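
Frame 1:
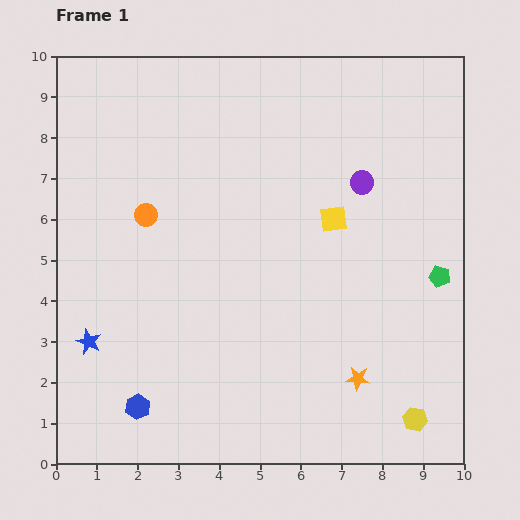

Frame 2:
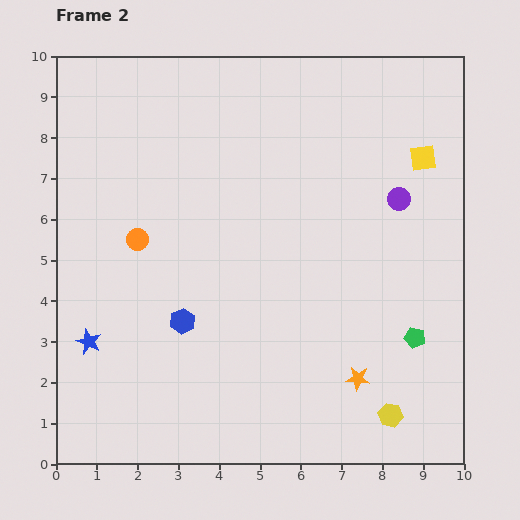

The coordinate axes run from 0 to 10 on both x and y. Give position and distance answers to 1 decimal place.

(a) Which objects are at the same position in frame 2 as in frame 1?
the blue star, the orange star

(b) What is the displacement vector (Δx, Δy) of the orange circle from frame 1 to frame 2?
(-0.2, -0.6)

The orange circle was at (2.2, 6.1) in frame 1 and (2.0, 5.5) in frame 2.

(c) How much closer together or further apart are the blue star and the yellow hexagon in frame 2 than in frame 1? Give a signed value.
-0.6

Distance in frame 1: 8.2. Distance in frame 2: 7.6.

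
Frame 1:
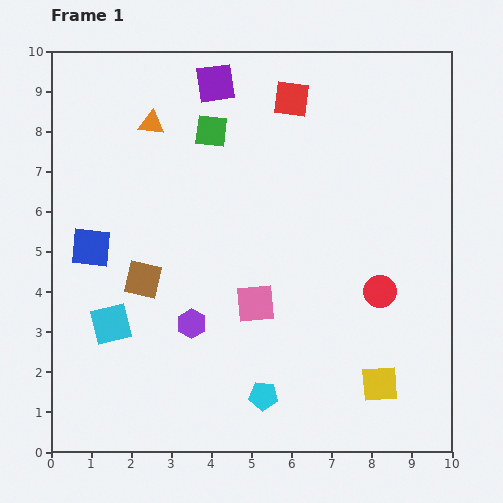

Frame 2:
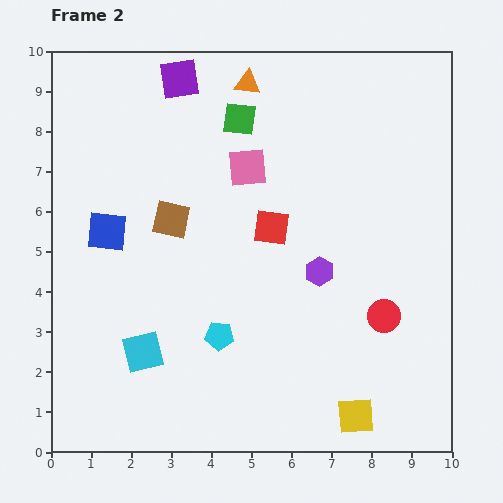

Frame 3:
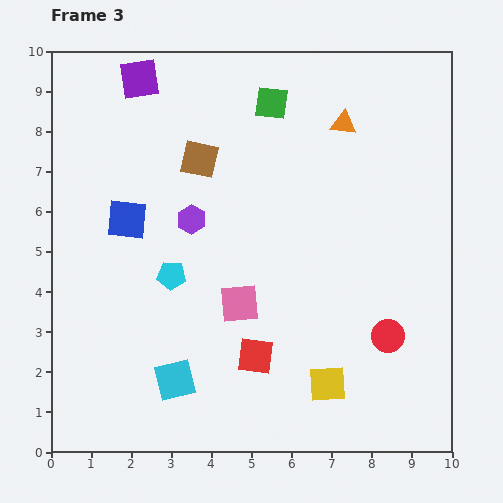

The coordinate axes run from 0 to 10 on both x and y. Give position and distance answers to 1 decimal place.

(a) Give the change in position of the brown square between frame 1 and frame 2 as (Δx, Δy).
(0.7, 1.5)

The brown square was at (2.3, 4.3) in frame 1 and (3.0, 5.8) in frame 2.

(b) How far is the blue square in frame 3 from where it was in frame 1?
1.1

The blue square moved from (1.0, 5.1) to (1.9, 5.8), a distance of √(0.9² + 0.7²) ≈ 1.1.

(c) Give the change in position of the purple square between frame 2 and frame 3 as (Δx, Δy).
(-1.0, 0.0)

The purple square was at (3.2, 9.3) in frame 2 and (2.2, 9.3) in frame 3.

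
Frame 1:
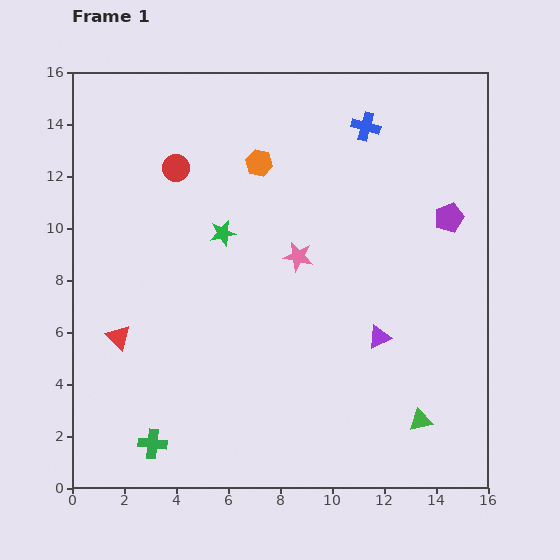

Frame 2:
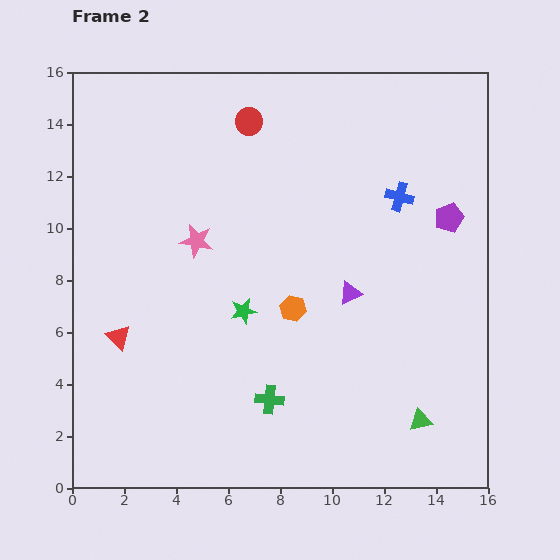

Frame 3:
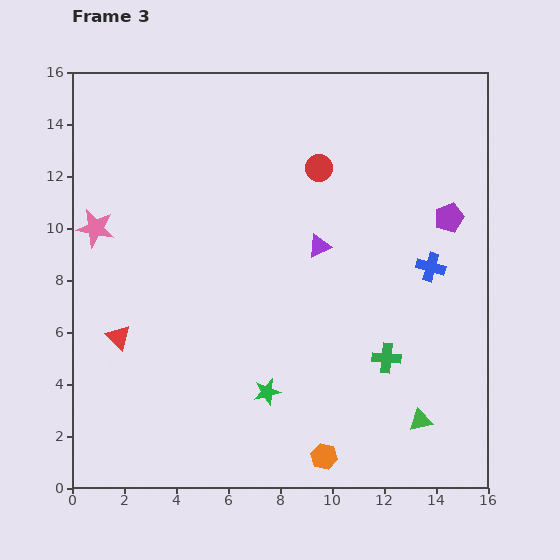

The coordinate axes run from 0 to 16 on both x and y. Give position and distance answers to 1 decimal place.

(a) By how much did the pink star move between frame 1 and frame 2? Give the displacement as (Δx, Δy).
(-3.9, 0.6)

The pink star was at (8.7, 8.9) in frame 1 and (4.8, 9.5) in frame 2.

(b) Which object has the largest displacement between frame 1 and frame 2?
the orange hexagon

(moved 5.7; next 4.8)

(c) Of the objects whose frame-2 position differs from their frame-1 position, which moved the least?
the purple triangle

(moved 2.0)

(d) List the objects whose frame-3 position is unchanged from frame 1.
the purple pentagon, the red triangle, the green triangle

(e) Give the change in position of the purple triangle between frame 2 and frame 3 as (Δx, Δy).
(-1.2, 1.8)

The purple triangle was at (10.7, 7.5) in frame 2 and (9.5, 9.3) in frame 3.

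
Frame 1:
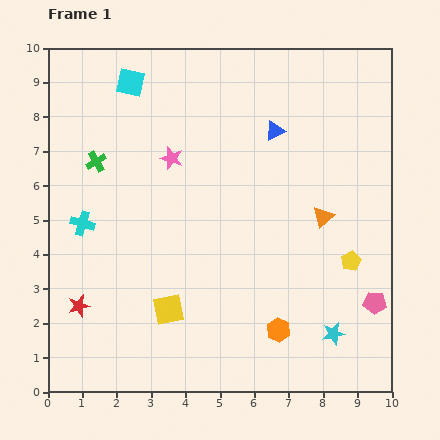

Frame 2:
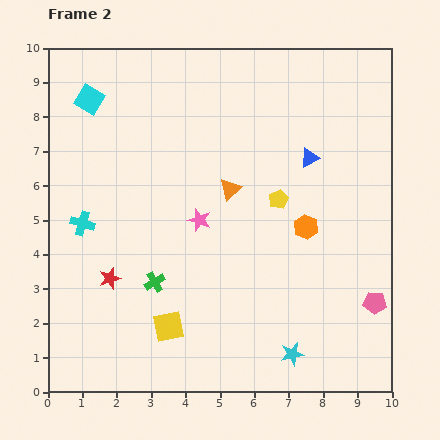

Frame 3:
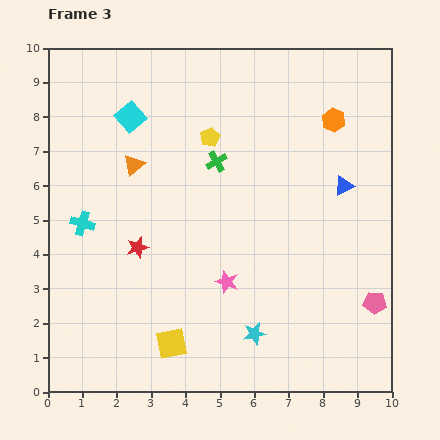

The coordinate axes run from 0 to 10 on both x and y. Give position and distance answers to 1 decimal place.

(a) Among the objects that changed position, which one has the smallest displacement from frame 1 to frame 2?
the yellow square

(moved 0.5)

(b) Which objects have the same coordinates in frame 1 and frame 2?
the pink pentagon, the cyan cross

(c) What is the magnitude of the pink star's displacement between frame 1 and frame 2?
2.0

The pink star moved from (3.6, 6.8) to (4.4, 5.0), a distance of √(0.8² + 1.8²) ≈ 2.0.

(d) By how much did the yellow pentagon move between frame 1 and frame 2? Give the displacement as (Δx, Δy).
(-2.1, 1.8)

The yellow pentagon was at (8.8, 3.8) in frame 1 and (6.7, 5.6) in frame 2.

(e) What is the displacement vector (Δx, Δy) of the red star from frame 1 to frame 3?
(1.7, 1.7)

The red star was at (0.9, 2.5) in frame 1 and (2.6, 4.2) in frame 3.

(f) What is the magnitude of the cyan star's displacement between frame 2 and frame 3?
1.3

The cyan star moved from (7.1, 1.1) to (6.0, 1.7), a distance of √(1.1² + 0.6²) ≈ 1.3.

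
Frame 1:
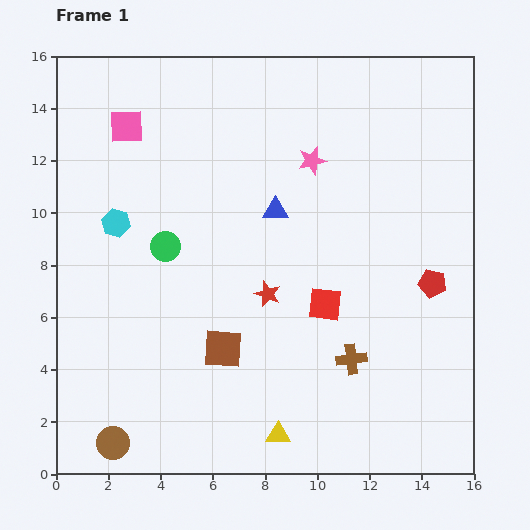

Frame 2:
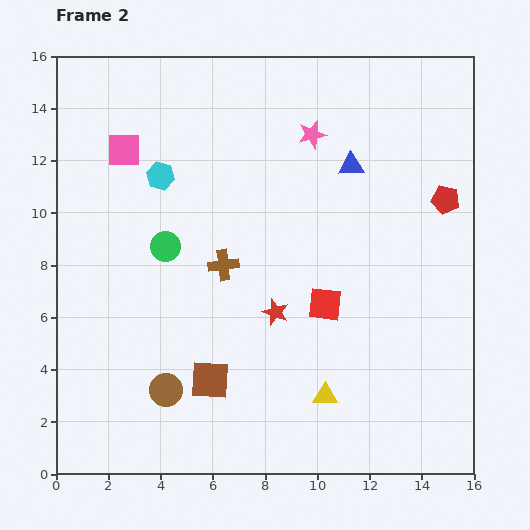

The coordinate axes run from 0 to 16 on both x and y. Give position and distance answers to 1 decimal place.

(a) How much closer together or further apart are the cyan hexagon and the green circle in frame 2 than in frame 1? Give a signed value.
+0.6

Distance in frame 1: 2.1. Distance in frame 2: 2.7.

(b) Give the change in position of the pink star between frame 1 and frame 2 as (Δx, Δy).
(0.0, 1.0)

The pink star was at (9.8, 12.0) in frame 1 and (9.8, 13.0) in frame 2.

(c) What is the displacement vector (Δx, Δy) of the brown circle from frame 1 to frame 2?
(2.0, 2.0)

The brown circle was at (2.2, 1.2) in frame 1 and (4.2, 3.2) in frame 2.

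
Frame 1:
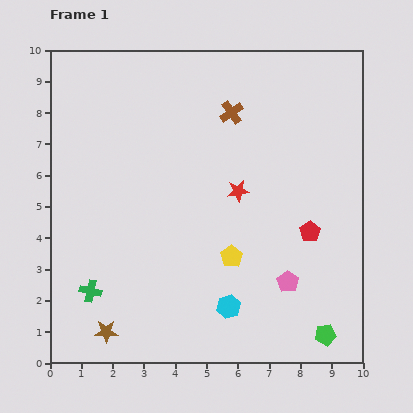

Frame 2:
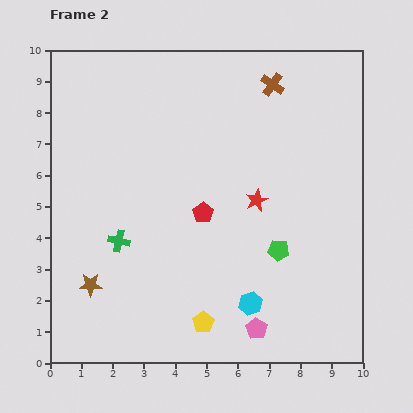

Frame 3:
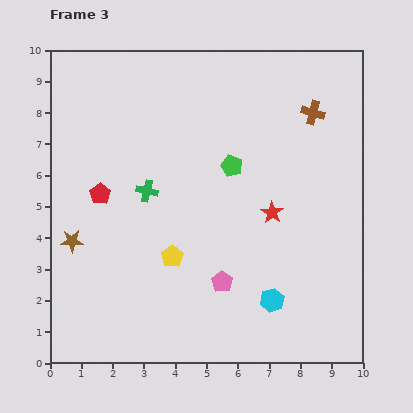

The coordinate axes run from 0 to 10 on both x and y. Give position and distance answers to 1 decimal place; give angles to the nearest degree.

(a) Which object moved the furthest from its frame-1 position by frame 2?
the red pentagon

(moved 3.5; next 3.1)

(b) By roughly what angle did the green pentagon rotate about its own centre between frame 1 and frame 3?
30° clockwise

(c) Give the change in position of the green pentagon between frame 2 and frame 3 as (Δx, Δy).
(-1.5, 2.7)

The green pentagon was at (7.3, 3.6) in frame 2 and (5.8, 6.3) in frame 3.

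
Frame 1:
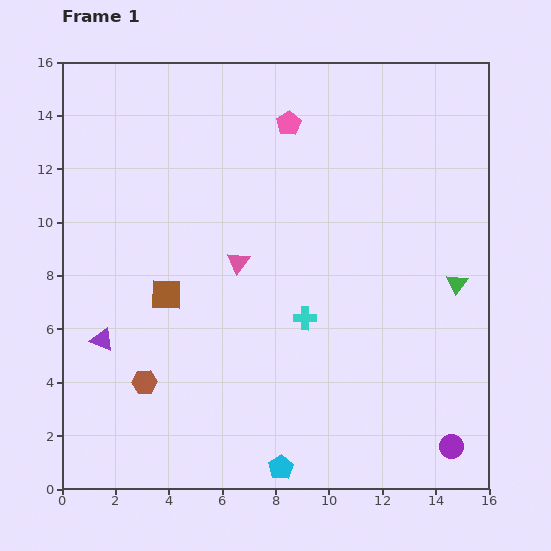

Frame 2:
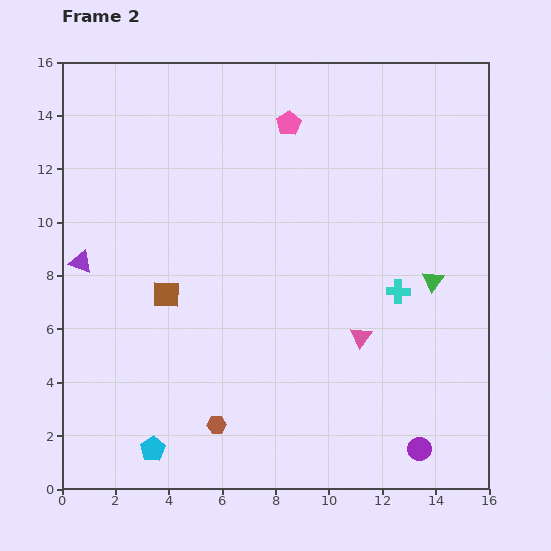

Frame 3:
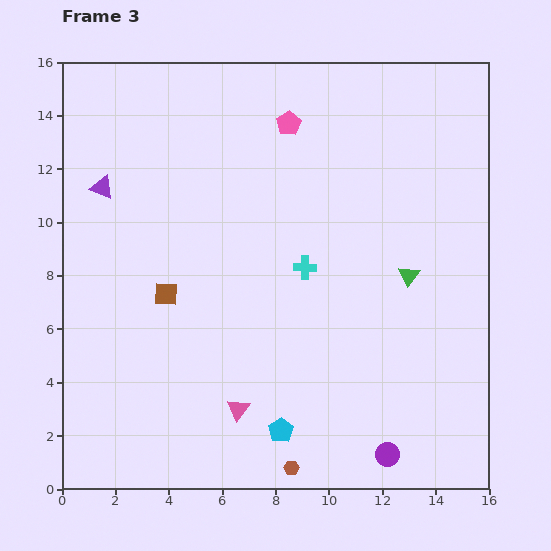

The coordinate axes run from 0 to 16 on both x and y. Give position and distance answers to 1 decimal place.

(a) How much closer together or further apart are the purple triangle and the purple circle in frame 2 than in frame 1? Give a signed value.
+0.8

Distance in frame 1: 13.7. Distance in frame 2: 14.5.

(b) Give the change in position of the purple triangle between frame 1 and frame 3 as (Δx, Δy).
(0.0, 5.7)

The purple triangle was at (1.5, 5.6) in frame 1 and (1.5, 11.3) in frame 3.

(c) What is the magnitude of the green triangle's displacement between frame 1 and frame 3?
1.8

The green triangle moved from (14.8, 7.7) to (13.0, 8.0), a distance of √(1.8² + 0.3²) ≈ 1.8.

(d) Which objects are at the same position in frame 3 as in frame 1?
the brown square, the pink pentagon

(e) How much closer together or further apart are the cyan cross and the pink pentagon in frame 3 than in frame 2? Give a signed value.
-2.1

Distance in frame 2: 7.5. Distance in frame 3: 5.4.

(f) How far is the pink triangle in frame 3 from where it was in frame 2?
5.3

The pink triangle moved from (11.2, 5.7) to (6.6, 3.0), a distance of √(4.6² + 2.7²) ≈ 5.3.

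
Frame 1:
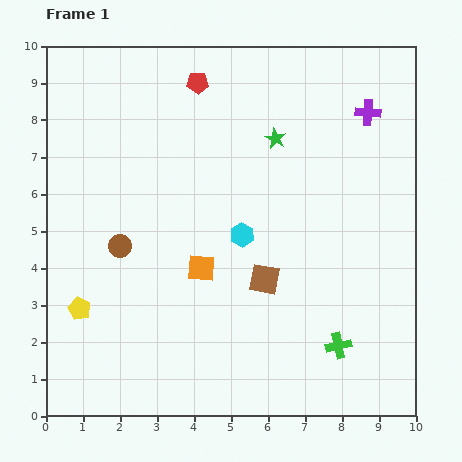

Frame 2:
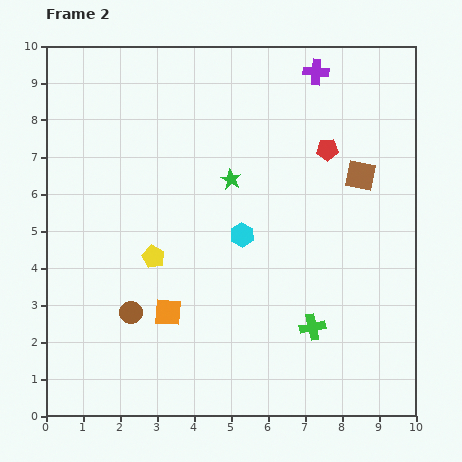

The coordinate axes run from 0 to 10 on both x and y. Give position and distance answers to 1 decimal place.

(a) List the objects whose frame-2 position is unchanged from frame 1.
the cyan hexagon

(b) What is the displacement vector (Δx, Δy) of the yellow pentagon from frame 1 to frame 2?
(2.0, 1.4)

The yellow pentagon was at (0.9, 2.9) in frame 1 and (2.9, 4.3) in frame 2.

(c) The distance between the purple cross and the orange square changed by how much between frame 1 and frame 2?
+1.4

Distance in frame 1: 6.2. Distance in frame 2: 7.6.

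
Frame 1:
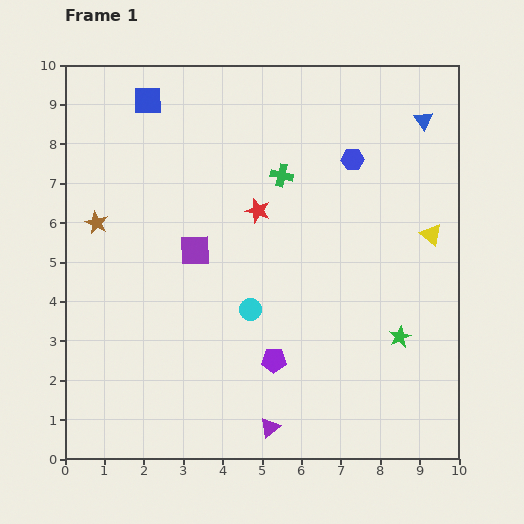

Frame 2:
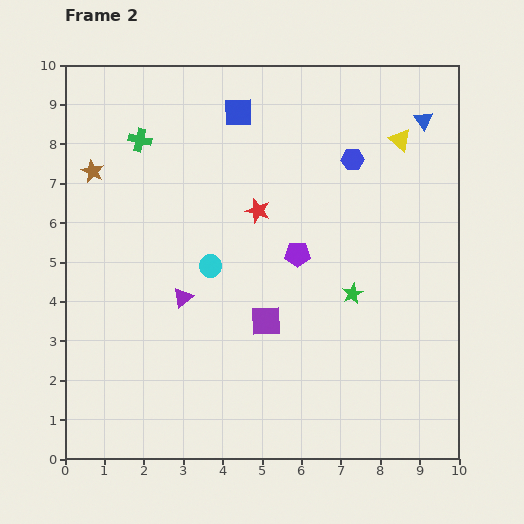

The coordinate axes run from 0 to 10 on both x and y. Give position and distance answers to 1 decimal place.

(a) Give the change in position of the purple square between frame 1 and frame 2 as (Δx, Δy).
(1.8, -1.8)

The purple square was at (3.3, 5.3) in frame 1 and (5.1, 3.5) in frame 2.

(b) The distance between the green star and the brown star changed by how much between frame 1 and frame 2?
-0.9

Distance in frame 1: 8.2. Distance in frame 2: 7.3.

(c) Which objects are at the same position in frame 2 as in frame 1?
the blue hexagon, the red star, the blue triangle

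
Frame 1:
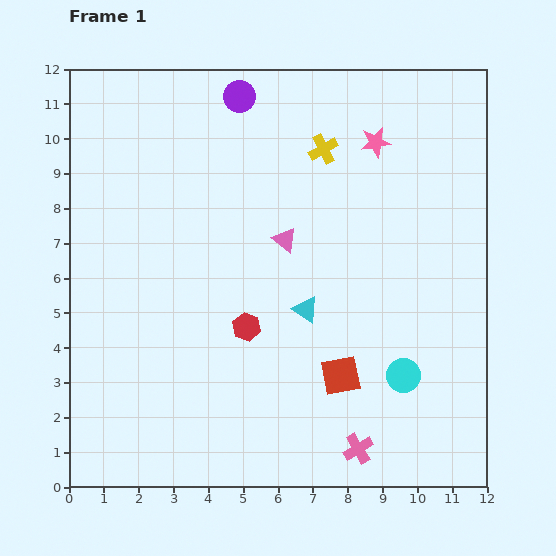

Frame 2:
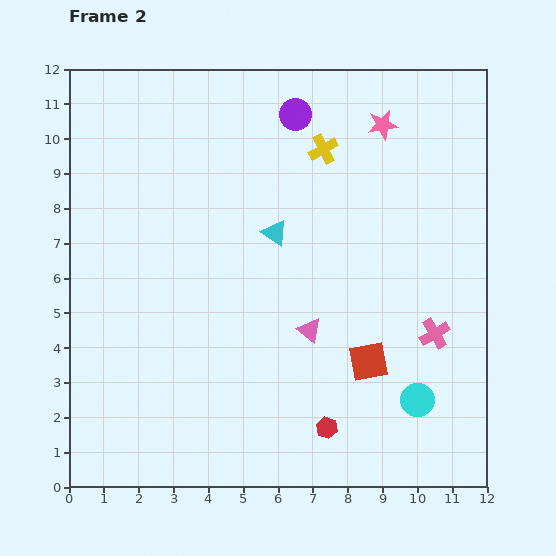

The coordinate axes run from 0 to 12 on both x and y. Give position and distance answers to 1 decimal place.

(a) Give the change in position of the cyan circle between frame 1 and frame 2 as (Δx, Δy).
(0.4, -0.7)

The cyan circle was at (9.6, 3.2) in frame 1 and (10.0, 2.5) in frame 2.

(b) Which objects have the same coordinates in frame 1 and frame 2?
the yellow cross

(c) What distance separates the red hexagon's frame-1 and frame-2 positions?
3.7

The red hexagon moved from (5.1, 4.6) to (7.4, 1.7), a distance of √(2.3² + 2.9²) ≈ 3.7.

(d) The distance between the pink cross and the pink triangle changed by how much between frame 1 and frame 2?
-2.8

Distance in frame 1: 6.4. Distance in frame 2: 3.6.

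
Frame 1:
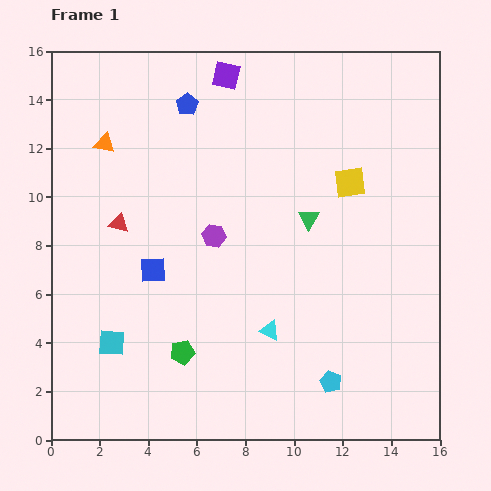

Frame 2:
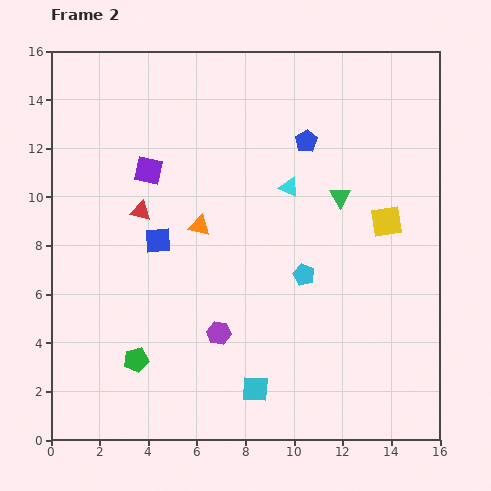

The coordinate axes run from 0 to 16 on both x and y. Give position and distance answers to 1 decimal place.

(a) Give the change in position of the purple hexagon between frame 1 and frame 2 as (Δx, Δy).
(0.2, -4.0)

The purple hexagon was at (6.7, 8.4) in frame 1 and (6.9, 4.4) in frame 2.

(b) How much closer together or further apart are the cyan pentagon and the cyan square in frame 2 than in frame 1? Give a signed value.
-4.0

Distance in frame 1: 9.1. Distance in frame 2: 5.1.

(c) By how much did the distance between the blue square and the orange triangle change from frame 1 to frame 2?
-3.8

Distance in frame 1: 5.6. Distance in frame 2: 1.8.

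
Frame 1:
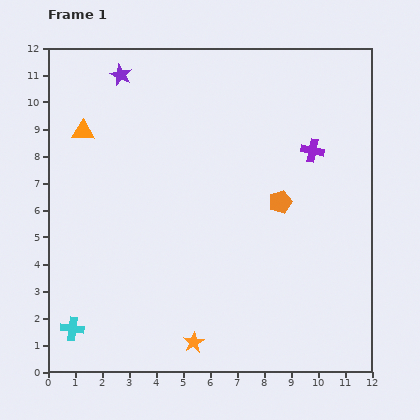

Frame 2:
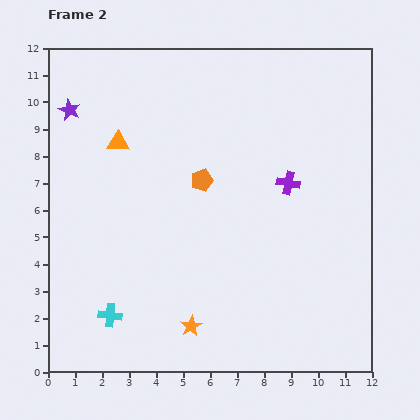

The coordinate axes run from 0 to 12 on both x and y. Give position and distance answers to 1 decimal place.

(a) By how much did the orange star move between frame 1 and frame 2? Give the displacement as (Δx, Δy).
(-0.1, 0.6)

The orange star was at (5.4, 1.1) in frame 1 and (5.3, 1.7) in frame 2.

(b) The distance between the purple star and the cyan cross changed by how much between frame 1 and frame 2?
-1.9

Distance in frame 1: 9.6. Distance in frame 2: 7.7.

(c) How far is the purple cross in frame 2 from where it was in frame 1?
1.5

The purple cross moved from (9.8, 8.2) to (8.9, 7.0), a distance of √(0.9² + 1.2²) ≈ 1.5.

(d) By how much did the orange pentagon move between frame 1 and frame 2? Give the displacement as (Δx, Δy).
(-2.9, 0.8)

The orange pentagon was at (8.6, 6.3) in frame 1 and (5.7, 7.1) in frame 2.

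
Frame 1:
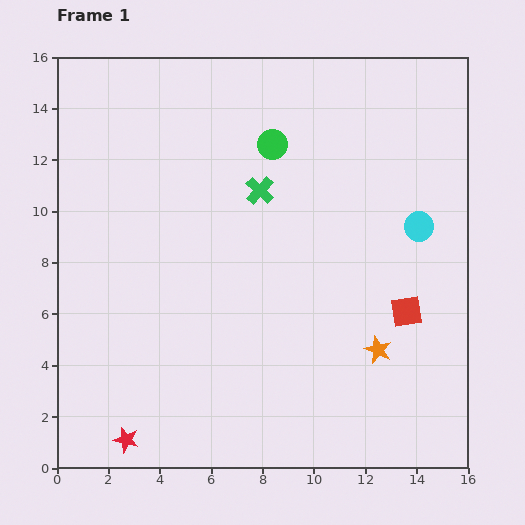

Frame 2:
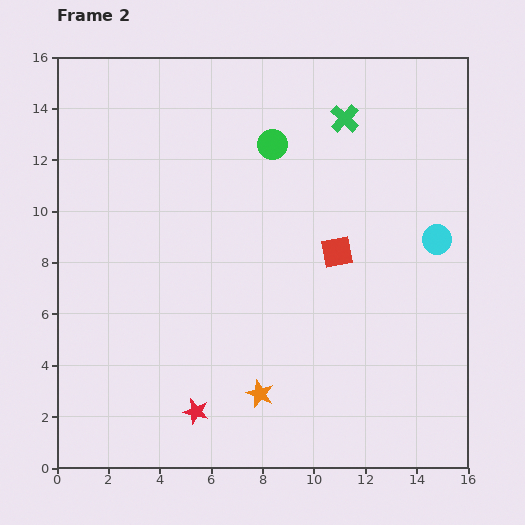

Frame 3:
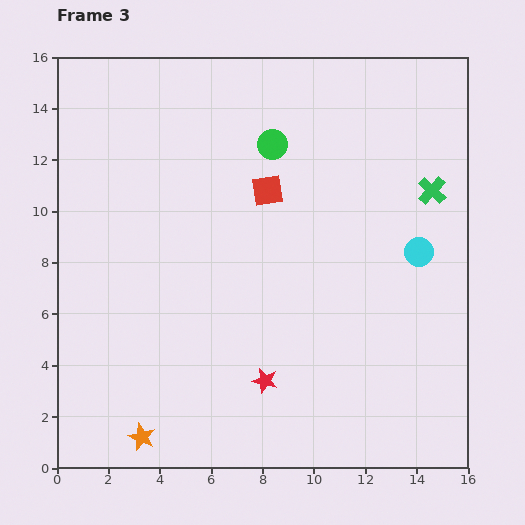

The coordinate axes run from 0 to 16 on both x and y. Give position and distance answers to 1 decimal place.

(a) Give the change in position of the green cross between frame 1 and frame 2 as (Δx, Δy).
(3.3, 2.8)

The green cross was at (7.9, 10.8) in frame 1 and (11.2, 13.6) in frame 2.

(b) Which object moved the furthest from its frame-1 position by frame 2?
the orange star

(moved 4.9; next 4.3)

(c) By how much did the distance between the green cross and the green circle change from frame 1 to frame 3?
+4.6

Distance in frame 1: 1.9. Distance in frame 3: 6.5.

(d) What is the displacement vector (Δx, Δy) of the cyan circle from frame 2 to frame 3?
(-0.7, -0.5)

The cyan circle was at (14.8, 8.9) in frame 2 and (14.1, 8.4) in frame 3.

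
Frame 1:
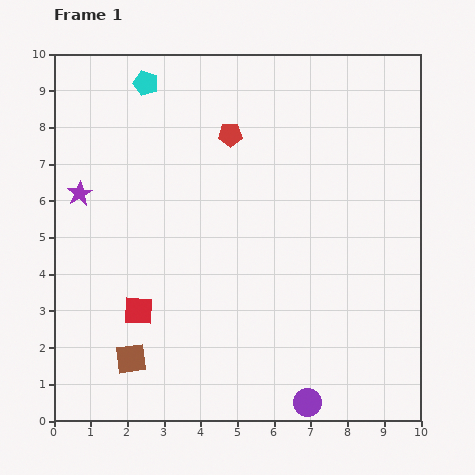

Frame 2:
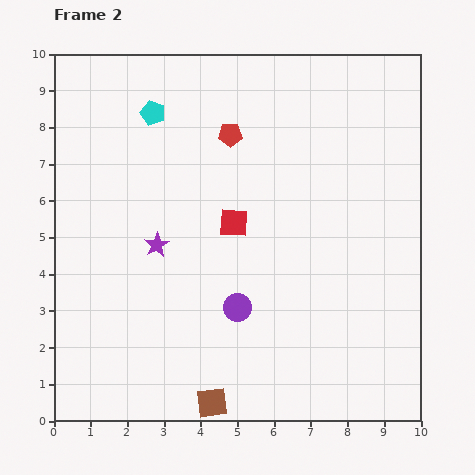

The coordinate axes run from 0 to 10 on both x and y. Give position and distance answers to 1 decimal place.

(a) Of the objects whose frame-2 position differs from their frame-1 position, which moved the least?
the cyan pentagon

(moved 0.8)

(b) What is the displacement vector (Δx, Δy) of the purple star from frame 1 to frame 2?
(2.1, -1.4)

The purple star was at (0.7, 6.2) in frame 1 and (2.8, 4.8) in frame 2.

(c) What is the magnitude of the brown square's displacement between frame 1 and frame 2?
2.5

The brown square moved from (2.1, 1.7) to (4.3, 0.5), a distance of √(2.2² + 1.2²) ≈ 2.5.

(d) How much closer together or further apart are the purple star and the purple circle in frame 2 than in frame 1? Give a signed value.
-5.6

Distance in frame 1: 8.4. Distance in frame 2: 2.8.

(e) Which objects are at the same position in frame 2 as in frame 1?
the red pentagon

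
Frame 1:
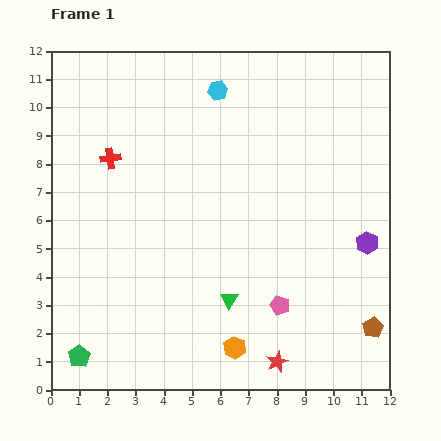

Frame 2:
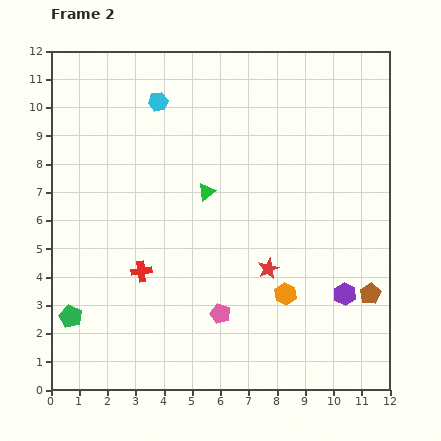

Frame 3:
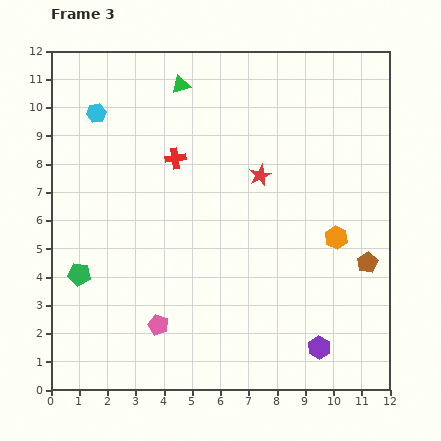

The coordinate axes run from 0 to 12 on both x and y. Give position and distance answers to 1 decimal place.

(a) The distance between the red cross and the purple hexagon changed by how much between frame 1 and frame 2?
-2.4

Distance in frame 1: 9.6. Distance in frame 2: 7.2.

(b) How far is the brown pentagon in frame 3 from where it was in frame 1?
2.3

The brown pentagon moved from (11.4, 2.2) to (11.2, 4.5), a distance of √(0.2² + 2.3²) ≈ 2.3.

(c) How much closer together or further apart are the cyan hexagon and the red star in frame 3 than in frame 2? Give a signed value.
-0.9

Distance in frame 2: 7.1. Distance in frame 3: 6.2.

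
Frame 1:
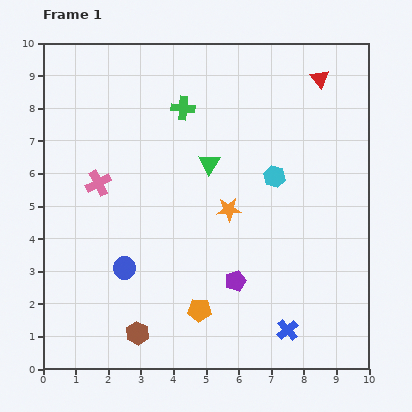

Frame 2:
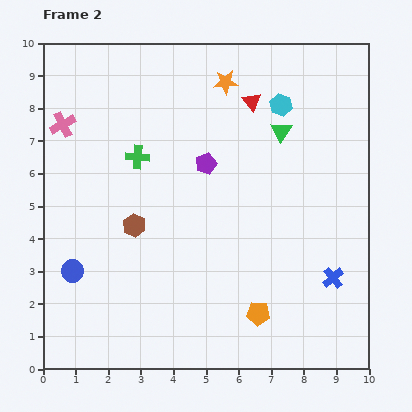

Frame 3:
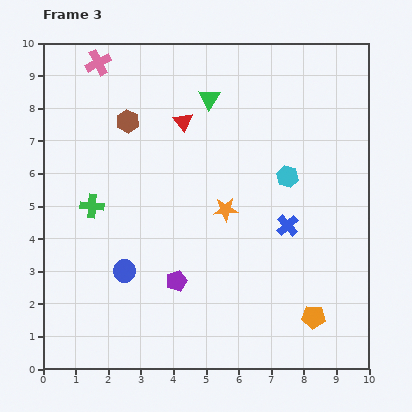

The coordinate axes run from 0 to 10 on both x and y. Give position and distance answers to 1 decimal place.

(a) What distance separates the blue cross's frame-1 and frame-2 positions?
2.1

The blue cross moved from (7.5, 1.2) to (8.9, 2.8), a distance of √(1.4² + 1.6²) ≈ 2.1.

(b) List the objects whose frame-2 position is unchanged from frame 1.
none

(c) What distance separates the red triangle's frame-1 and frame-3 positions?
4.4

The red triangle moved from (8.5, 8.9) to (4.3, 7.6), a distance of √(4.2² + 1.3²) ≈ 4.4.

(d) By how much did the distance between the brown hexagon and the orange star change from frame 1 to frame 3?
-0.7

Distance in frame 1: 4.7. Distance in frame 3: 4.0.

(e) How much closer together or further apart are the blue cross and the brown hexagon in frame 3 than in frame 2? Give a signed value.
-0.4

Distance in frame 2: 6.3. Distance in frame 3: 5.9.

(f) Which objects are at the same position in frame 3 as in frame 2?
none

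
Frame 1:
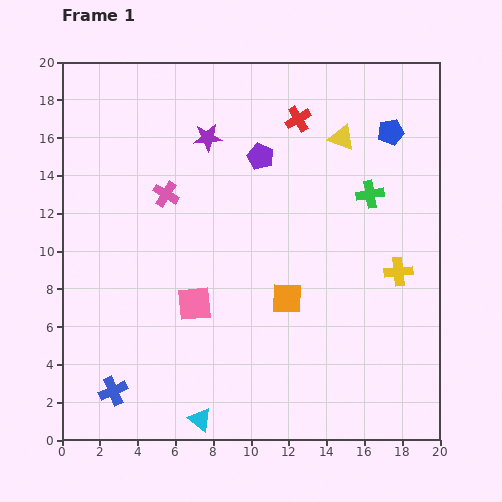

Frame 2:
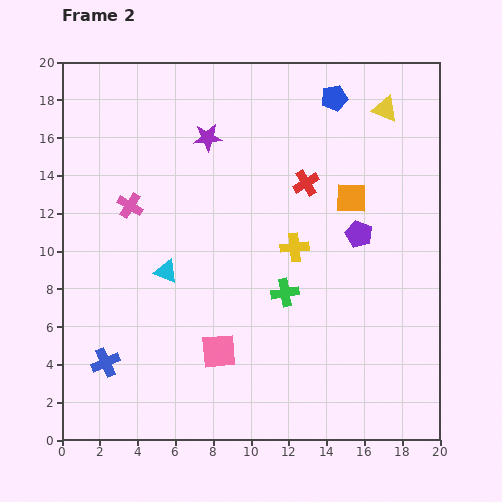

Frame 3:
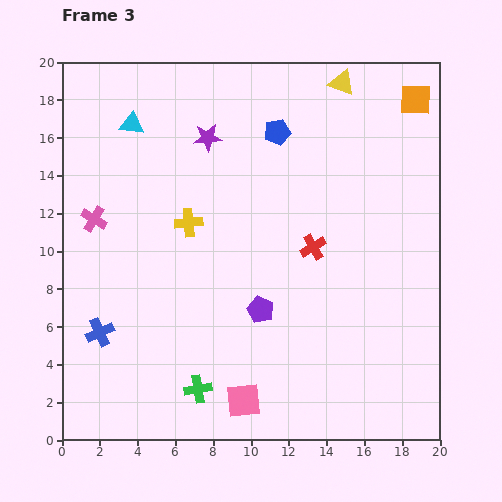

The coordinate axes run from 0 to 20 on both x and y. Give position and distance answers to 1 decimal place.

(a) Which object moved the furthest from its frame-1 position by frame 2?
the cyan triangle

(moved 8.0; next 6.9)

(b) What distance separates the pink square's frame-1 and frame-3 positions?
5.7

The pink square moved from (7.0, 7.2) to (9.6, 2.1), a distance of √(2.6² + 5.1²) ≈ 5.7.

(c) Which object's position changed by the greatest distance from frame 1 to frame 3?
the cyan triangle

(moved 16.0; next 13.7)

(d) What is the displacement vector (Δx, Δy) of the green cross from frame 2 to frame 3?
(-4.6, -5.1)

The green cross was at (11.8, 7.8) in frame 2 and (7.2, 2.7) in frame 3.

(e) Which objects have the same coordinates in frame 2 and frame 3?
the purple star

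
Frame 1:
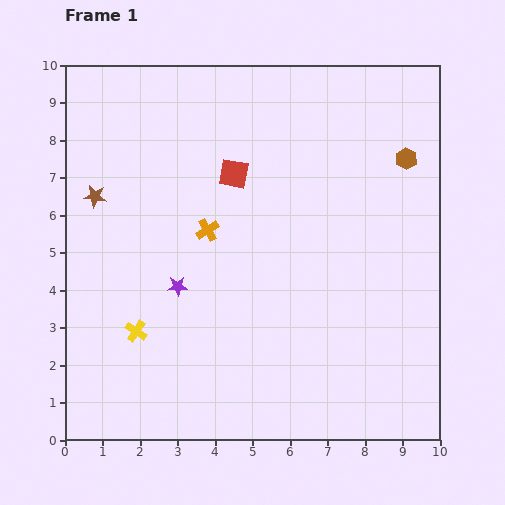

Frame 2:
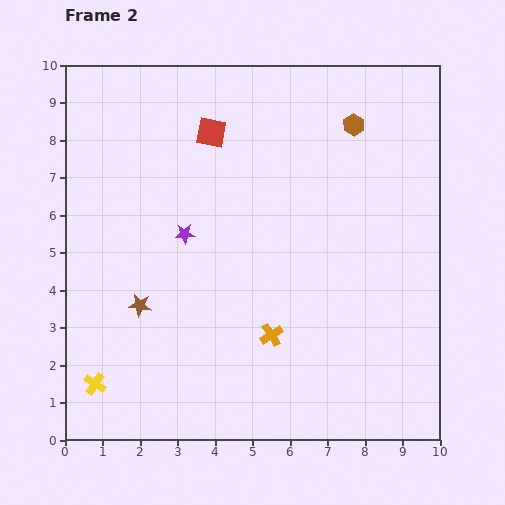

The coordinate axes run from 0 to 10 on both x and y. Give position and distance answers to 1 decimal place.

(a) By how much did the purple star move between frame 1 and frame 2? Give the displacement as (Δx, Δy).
(0.2, 1.4)

The purple star was at (3.0, 4.1) in frame 1 and (3.2, 5.5) in frame 2.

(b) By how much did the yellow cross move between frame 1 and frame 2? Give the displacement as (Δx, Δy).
(-1.1, -1.4)

The yellow cross was at (1.9, 2.9) in frame 1 and (0.8, 1.5) in frame 2.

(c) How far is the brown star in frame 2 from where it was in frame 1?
3.1

The brown star moved from (0.8, 6.5) to (2.0, 3.6), a distance of √(1.2² + 2.9²) ≈ 3.1.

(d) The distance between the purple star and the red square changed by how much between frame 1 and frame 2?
-0.6

Distance in frame 1: 3.4. Distance in frame 2: 2.8.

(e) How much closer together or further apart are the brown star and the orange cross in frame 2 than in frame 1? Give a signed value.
+0.5

Distance in frame 1: 3.1. Distance in frame 2: 3.6.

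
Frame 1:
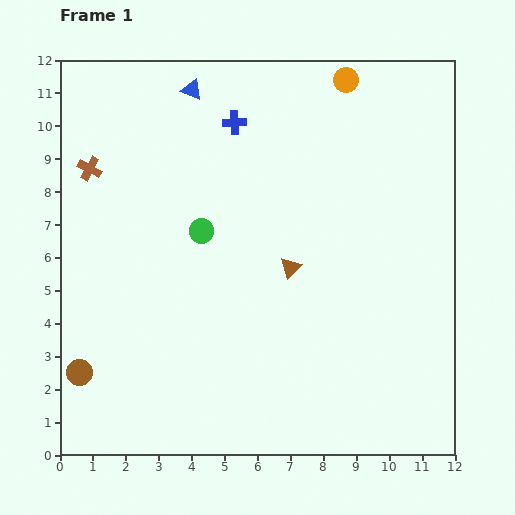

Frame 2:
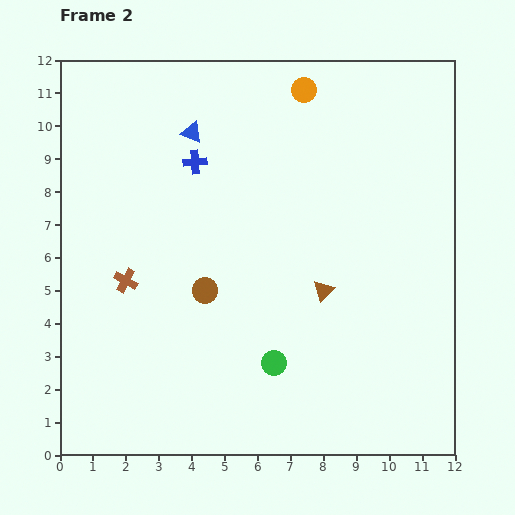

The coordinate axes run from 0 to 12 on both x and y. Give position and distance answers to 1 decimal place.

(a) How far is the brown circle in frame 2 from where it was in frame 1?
4.5

The brown circle moved from (0.6, 2.5) to (4.4, 5.0), a distance of √(3.8² + 2.5²) ≈ 4.5.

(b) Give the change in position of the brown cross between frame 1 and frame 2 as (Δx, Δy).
(1.1, -3.4)

The brown cross was at (0.9, 8.7) in frame 1 and (2.0, 5.3) in frame 2.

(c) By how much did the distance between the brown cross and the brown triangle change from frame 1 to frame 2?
-0.8

Distance in frame 1: 6.8. Distance in frame 2: 6.0.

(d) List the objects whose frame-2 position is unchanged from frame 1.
none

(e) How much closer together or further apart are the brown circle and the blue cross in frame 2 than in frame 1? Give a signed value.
-5.0

Distance in frame 1: 8.9. Distance in frame 2: 3.9.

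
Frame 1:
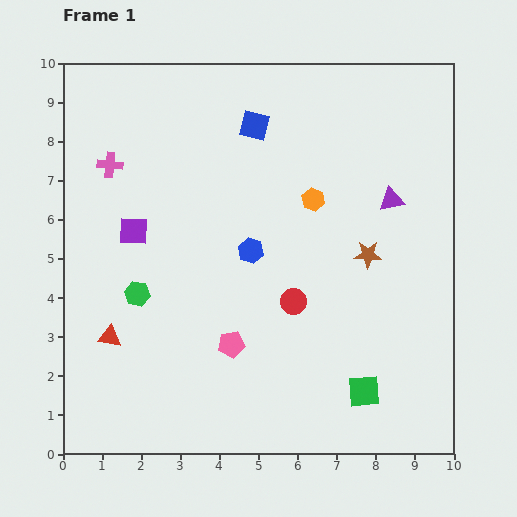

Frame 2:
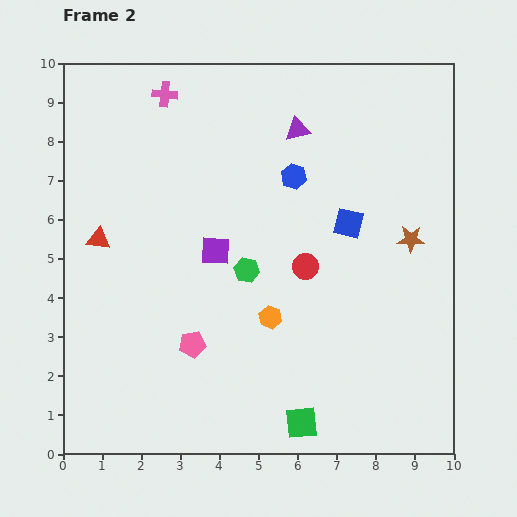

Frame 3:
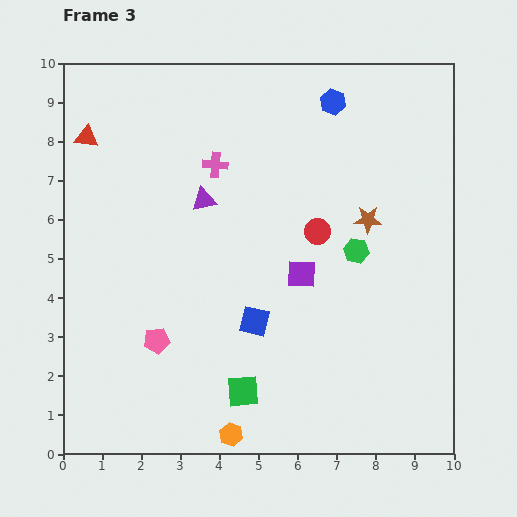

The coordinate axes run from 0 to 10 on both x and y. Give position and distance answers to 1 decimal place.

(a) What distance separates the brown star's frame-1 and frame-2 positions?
1.2

The brown star moved from (7.8, 5.1) to (8.9, 5.5), a distance of √(1.1² + 0.4²) ≈ 1.2.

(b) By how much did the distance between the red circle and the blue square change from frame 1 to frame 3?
-1.8

Distance in frame 1: 4.6. Distance in frame 3: 2.8.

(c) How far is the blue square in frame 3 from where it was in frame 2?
3.5

The blue square moved from (7.3, 5.9) to (4.9, 3.4), a distance of √(2.4² + 2.5²) ≈ 3.5.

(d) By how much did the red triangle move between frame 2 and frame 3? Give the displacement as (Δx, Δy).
(-0.3, 2.6)

The red triangle was at (0.9, 5.5) in frame 2 and (0.6, 8.1) in frame 3.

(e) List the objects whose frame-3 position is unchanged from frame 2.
none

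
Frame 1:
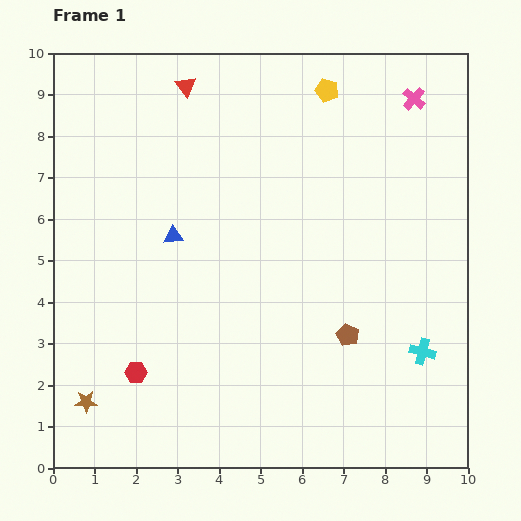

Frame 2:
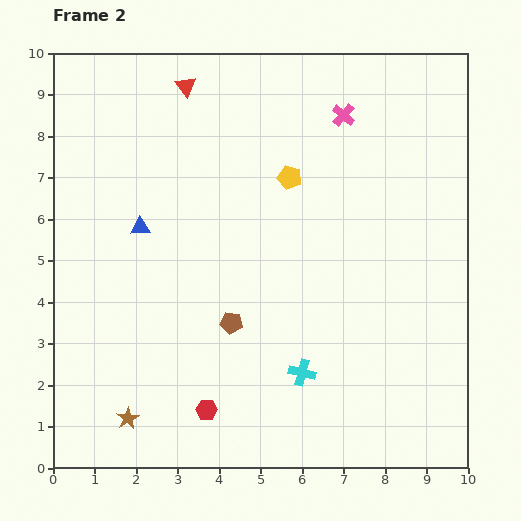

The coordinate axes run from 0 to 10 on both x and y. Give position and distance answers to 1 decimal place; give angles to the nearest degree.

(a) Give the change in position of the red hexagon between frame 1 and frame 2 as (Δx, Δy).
(1.7, -0.9)

The red hexagon was at (2.0, 2.3) in frame 1 and (3.7, 1.4) in frame 2.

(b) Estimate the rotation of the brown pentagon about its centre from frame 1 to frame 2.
19° counter-clockwise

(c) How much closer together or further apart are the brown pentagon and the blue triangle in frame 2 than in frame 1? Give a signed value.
-1.6

Distance in frame 1: 4.8. Distance in frame 2: 3.2.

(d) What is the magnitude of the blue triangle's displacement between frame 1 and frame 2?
0.8

The blue triangle moved from (2.9, 5.6) to (2.1, 5.8), a distance of √(0.8² + 0.2²) ≈ 0.8.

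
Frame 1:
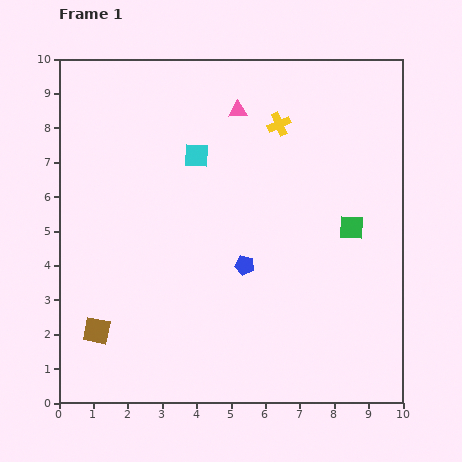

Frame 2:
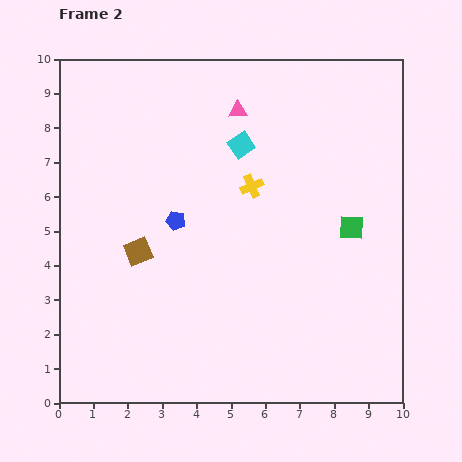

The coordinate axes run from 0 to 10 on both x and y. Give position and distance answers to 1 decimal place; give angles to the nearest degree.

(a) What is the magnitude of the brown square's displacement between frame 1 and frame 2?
2.6

The brown square moved from (1.1, 2.1) to (2.3, 4.4), a distance of √(1.2² + 2.3²) ≈ 2.6.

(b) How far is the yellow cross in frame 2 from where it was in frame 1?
2.0

The yellow cross moved from (6.4, 8.1) to (5.6, 6.3), a distance of √(0.8² + 1.8²) ≈ 2.0.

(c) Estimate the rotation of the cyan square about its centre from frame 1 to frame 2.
36° counter-clockwise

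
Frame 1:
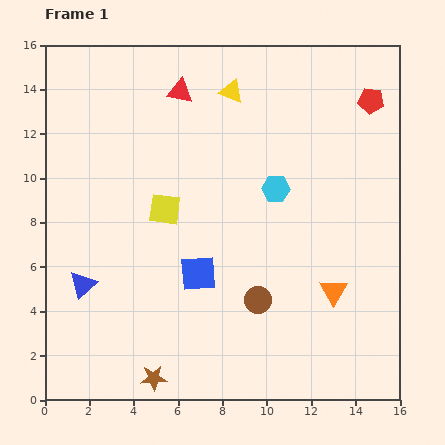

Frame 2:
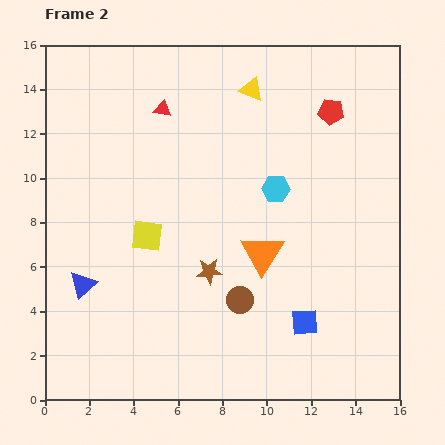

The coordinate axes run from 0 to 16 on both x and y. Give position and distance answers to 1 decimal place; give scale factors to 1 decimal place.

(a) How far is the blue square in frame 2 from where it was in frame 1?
5.3

The blue square moved from (6.9, 5.7) to (11.7, 3.5), a distance of √(4.8² + 2.2²) ≈ 5.3.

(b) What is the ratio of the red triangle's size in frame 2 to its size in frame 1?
0.7×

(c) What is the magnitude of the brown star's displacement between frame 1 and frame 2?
5.4

The brown star moved from (4.9, 1.0) to (7.4, 5.8), a distance of √(2.5² + 4.8²) ≈ 5.4.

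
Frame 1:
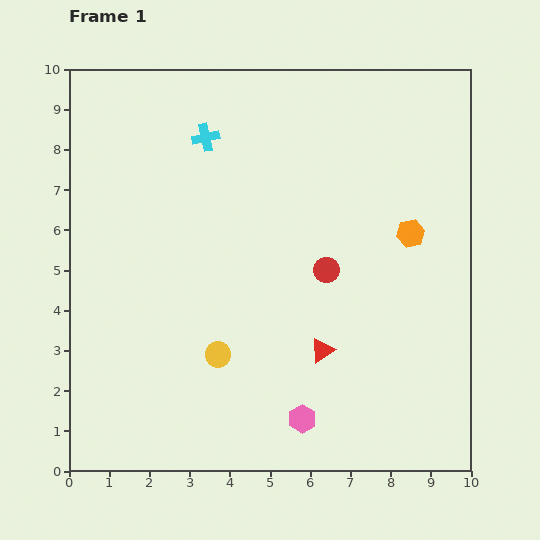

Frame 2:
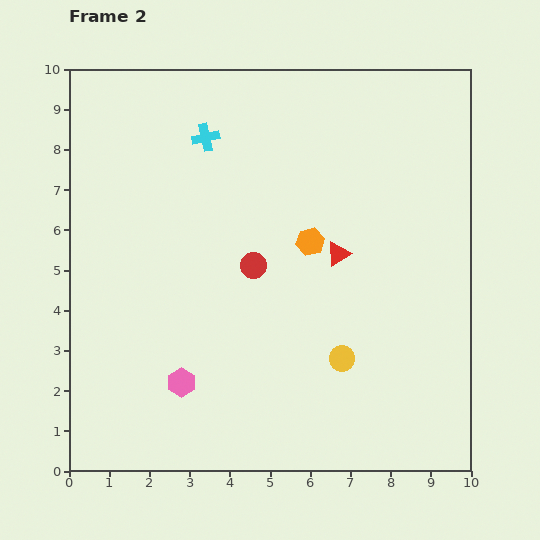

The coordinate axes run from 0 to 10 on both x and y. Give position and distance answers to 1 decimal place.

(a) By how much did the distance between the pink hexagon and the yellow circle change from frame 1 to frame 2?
+1.4

Distance in frame 1: 2.6. Distance in frame 2: 4.0.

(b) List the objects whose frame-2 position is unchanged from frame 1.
the cyan cross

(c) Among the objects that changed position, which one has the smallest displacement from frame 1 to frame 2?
the red circle

(moved 1.8)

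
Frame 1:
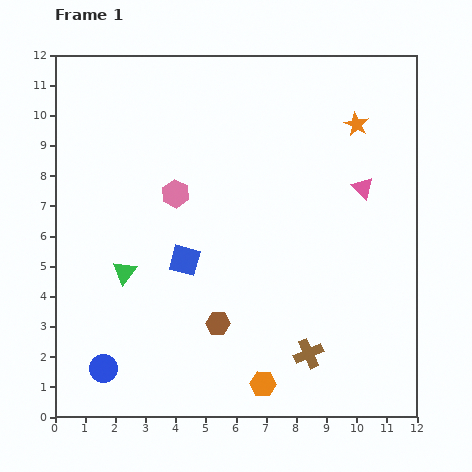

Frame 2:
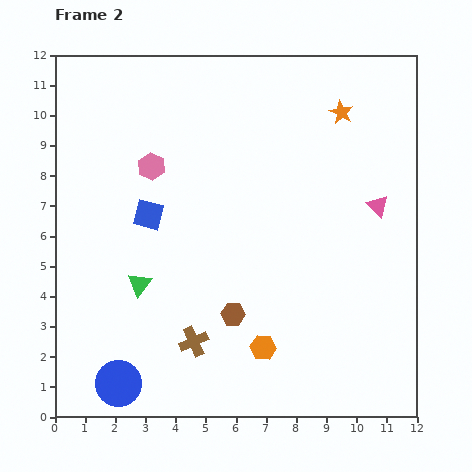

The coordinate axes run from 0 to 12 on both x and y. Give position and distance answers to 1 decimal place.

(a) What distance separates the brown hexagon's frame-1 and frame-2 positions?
0.6

The brown hexagon moved from (5.4, 3.1) to (5.9, 3.4), a distance of √(0.5² + 0.3²) ≈ 0.6.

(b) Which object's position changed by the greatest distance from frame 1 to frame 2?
the brown cross

(moved 3.8; next 1.9)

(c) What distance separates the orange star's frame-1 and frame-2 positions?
0.6

The orange star moved from (10.0, 9.7) to (9.5, 10.1), a distance of √(0.5² + 0.4²) ≈ 0.6.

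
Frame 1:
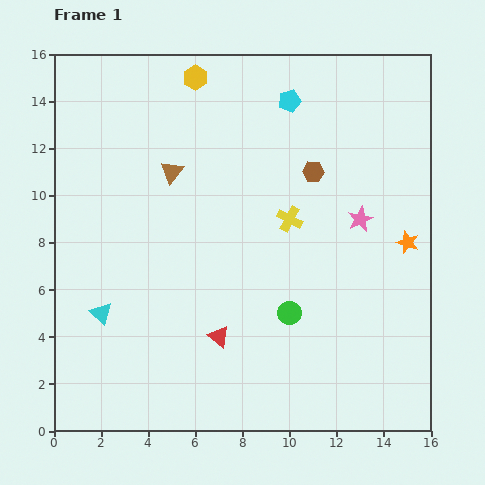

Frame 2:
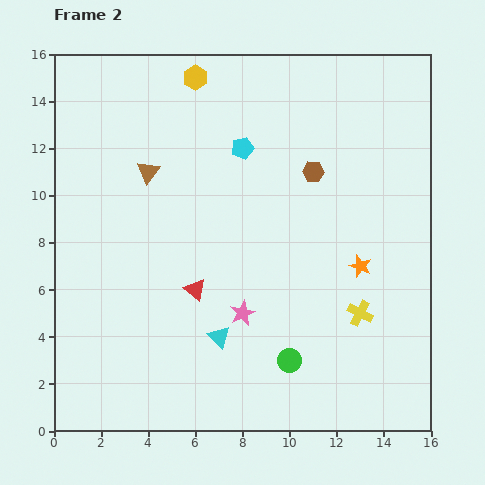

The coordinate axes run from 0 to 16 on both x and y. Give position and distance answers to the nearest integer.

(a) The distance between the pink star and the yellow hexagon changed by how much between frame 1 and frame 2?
+1

Distance in frame 1: 9. Distance in frame 2: 10.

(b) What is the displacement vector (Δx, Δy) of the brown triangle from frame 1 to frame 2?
(-1, 0)

The brown triangle was at (5, 11) in frame 1 and (4, 11) in frame 2.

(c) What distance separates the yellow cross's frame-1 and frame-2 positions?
5

The yellow cross moved from (10, 9) to (13, 5), a distance of √(3² + 4²) ≈ 5.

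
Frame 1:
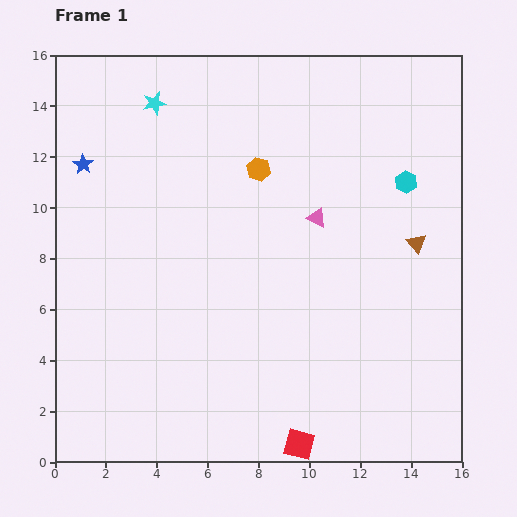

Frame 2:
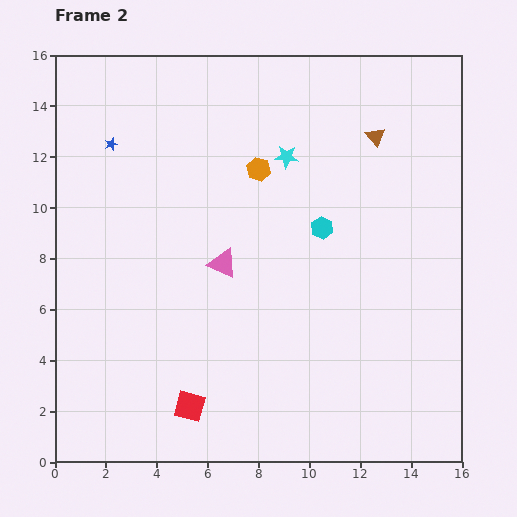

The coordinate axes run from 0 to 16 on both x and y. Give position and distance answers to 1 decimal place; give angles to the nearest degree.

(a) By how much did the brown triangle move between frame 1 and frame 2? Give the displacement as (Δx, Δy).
(-1.6, 4.2)

The brown triangle was at (14.2, 8.6) in frame 1 and (12.6, 12.8) in frame 2.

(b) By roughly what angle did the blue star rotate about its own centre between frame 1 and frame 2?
21° clockwise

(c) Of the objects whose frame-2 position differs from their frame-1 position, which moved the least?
the blue star

(moved 1.4)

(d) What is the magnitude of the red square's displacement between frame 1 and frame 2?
4.6

The red square moved from (9.6, 0.7) to (5.3, 2.2), a distance of √(4.3² + 1.5²) ≈ 4.6.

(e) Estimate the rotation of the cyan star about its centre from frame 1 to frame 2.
16° clockwise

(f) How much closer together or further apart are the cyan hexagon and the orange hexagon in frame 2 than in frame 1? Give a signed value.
-2.4

Distance in frame 1: 5.8. Distance in frame 2: 3.4.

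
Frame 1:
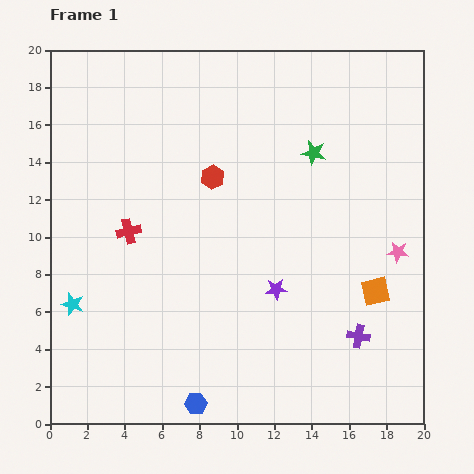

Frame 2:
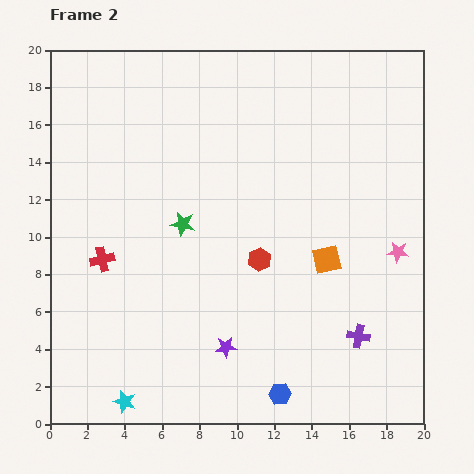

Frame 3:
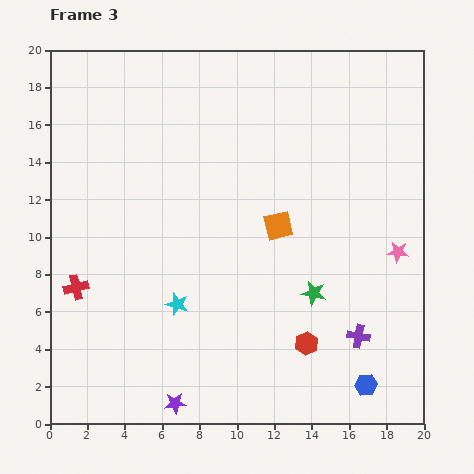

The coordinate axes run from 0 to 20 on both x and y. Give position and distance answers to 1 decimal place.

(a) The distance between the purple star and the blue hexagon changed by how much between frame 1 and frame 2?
-3.7

Distance in frame 1: 7.5. Distance in frame 2: 3.8.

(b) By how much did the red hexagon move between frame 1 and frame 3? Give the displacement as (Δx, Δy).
(5.0, -8.9)

The red hexagon was at (8.7, 13.2) in frame 1 and (13.7, 4.3) in frame 3.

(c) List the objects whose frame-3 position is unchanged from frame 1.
the purple cross, the pink star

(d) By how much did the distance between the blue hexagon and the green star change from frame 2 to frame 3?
-4.9

Distance in frame 2: 10.5. Distance in frame 3: 5.6.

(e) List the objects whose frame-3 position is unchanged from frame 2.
the purple cross, the pink star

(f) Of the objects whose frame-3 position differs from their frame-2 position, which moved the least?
the red cross

(moved 2.1)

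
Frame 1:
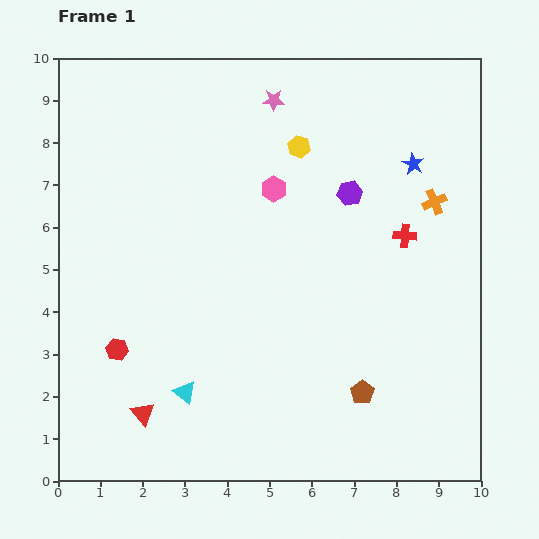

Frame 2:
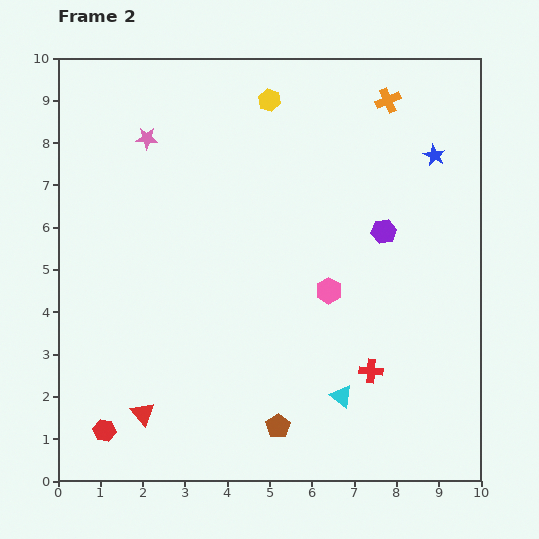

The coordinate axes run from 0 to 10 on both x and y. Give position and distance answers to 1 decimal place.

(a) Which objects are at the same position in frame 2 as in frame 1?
the red triangle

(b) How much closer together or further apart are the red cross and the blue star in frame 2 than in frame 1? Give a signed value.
+3.6

Distance in frame 1: 1.7. Distance in frame 2: 5.3.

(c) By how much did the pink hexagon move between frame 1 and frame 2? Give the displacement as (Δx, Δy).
(1.3, -2.4)

The pink hexagon was at (5.1, 6.9) in frame 1 and (6.4, 4.5) in frame 2.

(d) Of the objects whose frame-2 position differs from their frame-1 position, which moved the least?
the blue star

(moved 0.5)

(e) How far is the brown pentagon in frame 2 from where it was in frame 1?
2.2

The brown pentagon moved from (7.2, 2.1) to (5.2, 1.3), a distance of √(2.0² + 0.8²) ≈ 2.2.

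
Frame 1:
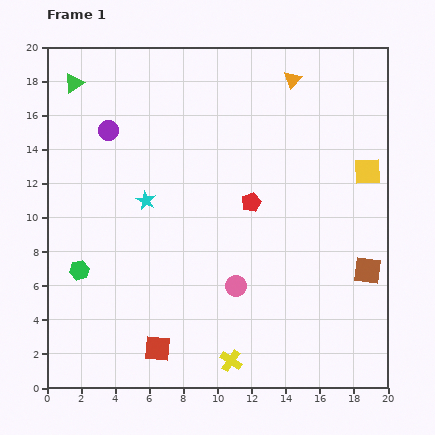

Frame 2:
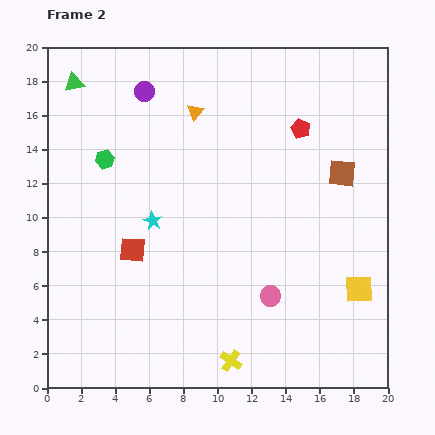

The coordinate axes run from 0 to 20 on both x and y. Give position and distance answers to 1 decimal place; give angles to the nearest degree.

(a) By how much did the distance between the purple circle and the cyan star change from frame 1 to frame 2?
+2.9

Distance in frame 1: 4.7. Distance in frame 2: 7.6.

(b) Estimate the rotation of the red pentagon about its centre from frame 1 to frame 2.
25° counter-clockwise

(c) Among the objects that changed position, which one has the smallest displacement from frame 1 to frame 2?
the cyan star

(moved 1.3)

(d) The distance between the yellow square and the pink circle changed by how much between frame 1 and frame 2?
-5.0

Distance in frame 1: 10.2. Distance in frame 2: 5.2.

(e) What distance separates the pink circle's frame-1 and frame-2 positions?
2.1

The pink circle moved from (11.1, 6.0) to (13.1, 5.4), a distance of √(2.0² + 0.6²) ≈ 2.1.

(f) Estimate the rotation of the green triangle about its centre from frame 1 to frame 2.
20° clockwise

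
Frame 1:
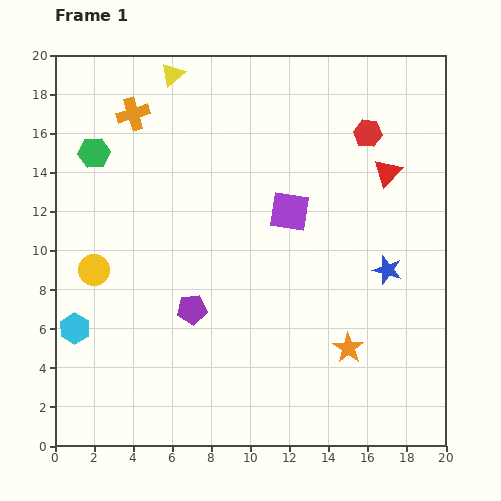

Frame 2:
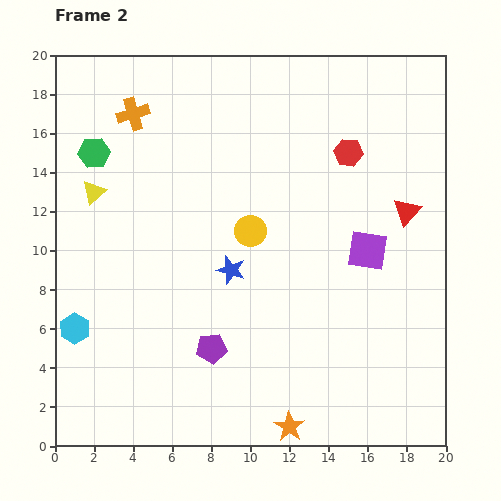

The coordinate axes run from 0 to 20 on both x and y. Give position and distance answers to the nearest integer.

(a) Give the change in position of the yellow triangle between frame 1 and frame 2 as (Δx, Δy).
(-4, -6)

The yellow triangle was at (6, 19) in frame 1 and (2, 13) in frame 2.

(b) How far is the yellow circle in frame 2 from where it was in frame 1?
8

The yellow circle moved from (2, 9) to (10, 11), a distance of √(8² + 2²) ≈ 8.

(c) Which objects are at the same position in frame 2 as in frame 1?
the orange cross, the green hexagon, the cyan hexagon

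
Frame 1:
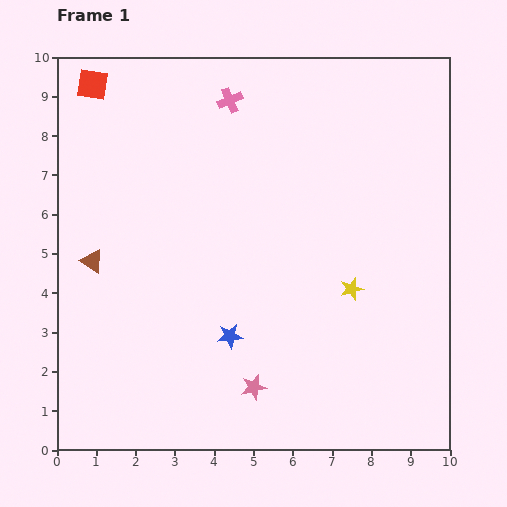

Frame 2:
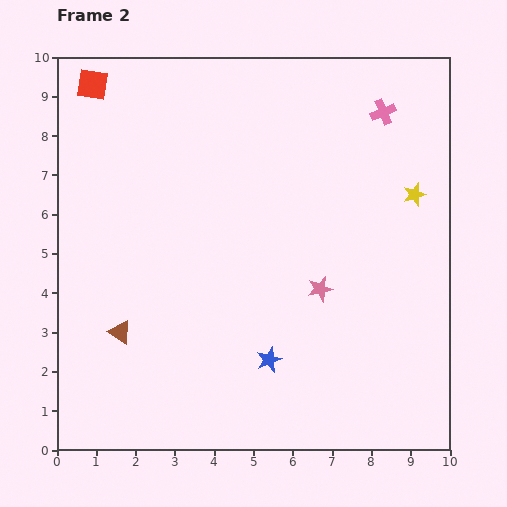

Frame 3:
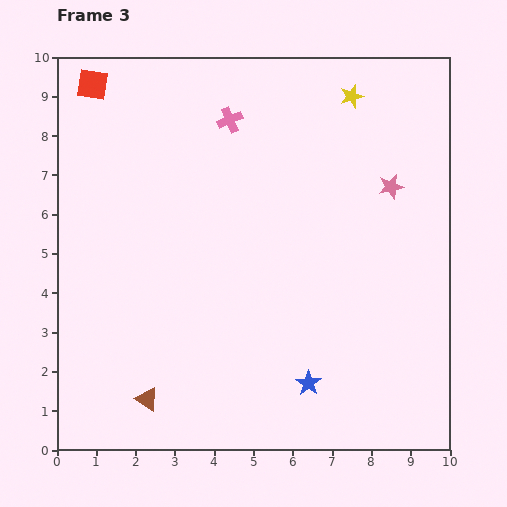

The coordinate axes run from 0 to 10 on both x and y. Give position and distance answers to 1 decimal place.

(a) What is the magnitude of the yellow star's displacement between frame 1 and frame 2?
2.9

The yellow star moved from (7.5, 4.1) to (9.1, 6.5), a distance of √(1.6² + 2.4²) ≈ 2.9.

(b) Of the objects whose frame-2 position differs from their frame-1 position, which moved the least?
the blue star

(moved 1.2)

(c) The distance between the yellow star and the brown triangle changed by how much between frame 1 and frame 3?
+2.7

Distance in frame 1: 6.6. Distance in frame 3: 9.3.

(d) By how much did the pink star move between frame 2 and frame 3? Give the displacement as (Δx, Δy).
(1.8, 2.6)

The pink star was at (6.7, 4.1) in frame 2 and (8.5, 6.7) in frame 3.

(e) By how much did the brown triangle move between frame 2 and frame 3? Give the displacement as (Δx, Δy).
(0.7, -1.7)

The brown triangle was at (1.6, 3.0) in frame 2 and (2.3, 1.3) in frame 3.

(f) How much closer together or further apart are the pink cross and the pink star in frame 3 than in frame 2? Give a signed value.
-0.4

Distance in frame 2: 4.8. Distance in frame 3: 4.4.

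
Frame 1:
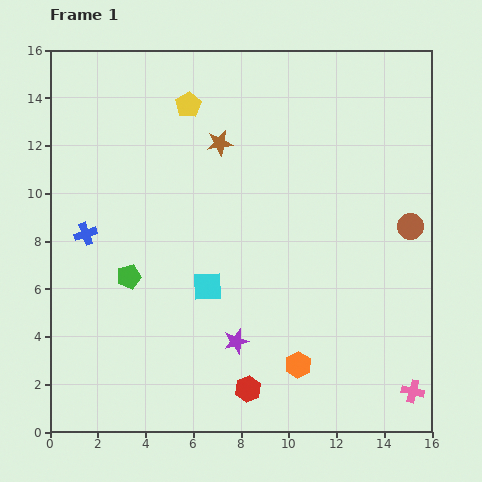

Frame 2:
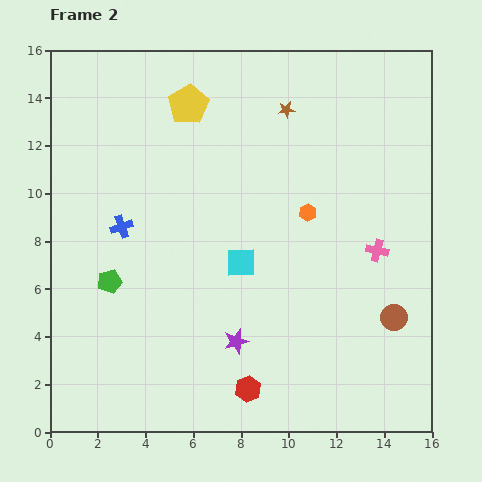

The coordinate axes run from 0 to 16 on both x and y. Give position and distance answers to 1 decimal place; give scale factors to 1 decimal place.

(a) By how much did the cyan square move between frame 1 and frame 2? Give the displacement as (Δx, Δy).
(1.4, 1.0)

The cyan square was at (6.6, 6.1) in frame 1 and (8.0, 7.1) in frame 2.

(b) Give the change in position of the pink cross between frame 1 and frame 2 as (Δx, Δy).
(-1.5, 5.9)

The pink cross was at (15.2, 1.7) in frame 1 and (13.7, 7.6) in frame 2.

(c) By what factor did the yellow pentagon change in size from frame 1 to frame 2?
1.6×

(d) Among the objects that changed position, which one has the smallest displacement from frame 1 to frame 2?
the green pentagon

(moved 0.8)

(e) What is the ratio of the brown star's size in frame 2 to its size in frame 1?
0.6×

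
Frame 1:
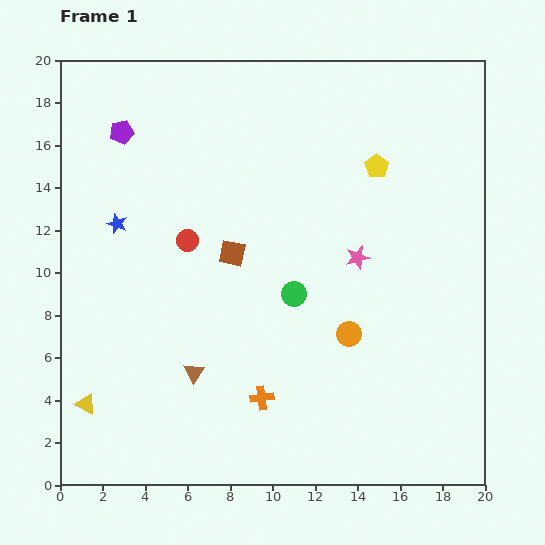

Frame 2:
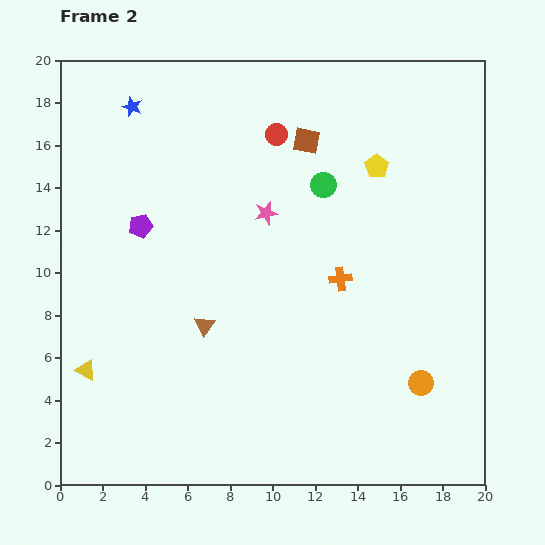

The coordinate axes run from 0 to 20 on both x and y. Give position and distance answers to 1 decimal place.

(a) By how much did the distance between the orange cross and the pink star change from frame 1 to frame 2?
-3.3

Distance in frame 1: 8.0. Distance in frame 2: 4.7.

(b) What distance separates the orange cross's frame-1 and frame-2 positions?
6.7

The orange cross moved from (9.5, 4.1) to (13.2, 9.7), a distance of √(3.7² + 5.6²) ≈ 6.7.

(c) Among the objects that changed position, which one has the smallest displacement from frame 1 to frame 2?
the yellow triangle

(moved 1.6)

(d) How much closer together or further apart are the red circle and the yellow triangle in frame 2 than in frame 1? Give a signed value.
+5.2

Distance in frame 1: 9.1. Distance in frame 2: 14.3.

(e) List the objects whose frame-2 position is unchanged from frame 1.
the yellow pentagon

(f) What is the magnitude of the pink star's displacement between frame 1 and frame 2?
4.8

The pink star moved from (14.0, 10.7) to (9.7, 12.8), a distance of √(4.3² + 2.1²) ≈ 4.8.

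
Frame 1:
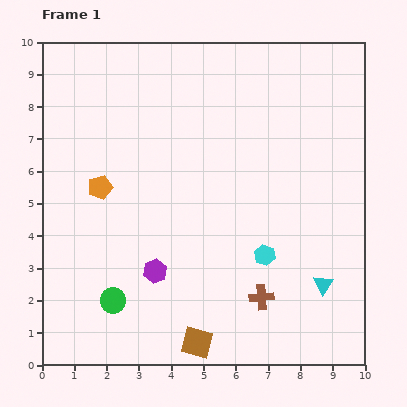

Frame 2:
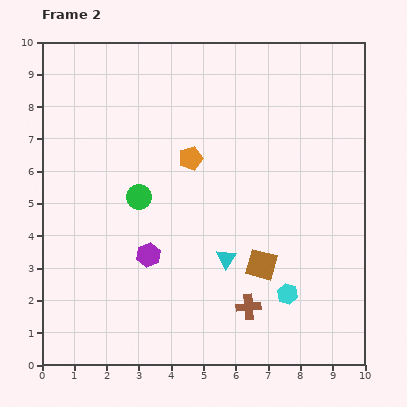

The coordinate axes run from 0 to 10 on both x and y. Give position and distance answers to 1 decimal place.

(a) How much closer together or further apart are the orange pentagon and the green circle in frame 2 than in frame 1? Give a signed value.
-1.5

Distance in frame 1: 3.5. Distance in frame 2: 2.0.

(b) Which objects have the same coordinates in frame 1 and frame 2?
none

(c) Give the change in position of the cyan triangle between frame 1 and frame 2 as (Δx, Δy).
(-3.0, 0.8)

The cyan triangle was at (8.7, 2.5) in frame 1 and (5.7, 3.3) in frame 2.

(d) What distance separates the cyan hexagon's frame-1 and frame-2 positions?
1.4

The cyan hexagon moved from (6.9, 3.4) to (7.6, 2.2), a distance of √(0.7² + 1.2²) ≈ 1.4.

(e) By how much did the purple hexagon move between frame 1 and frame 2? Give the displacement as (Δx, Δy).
(-0.2, 0.5)

The purple hexagon was at (3.5, 2.9) in frame 1 and (3.3, 3.4) in frame 2.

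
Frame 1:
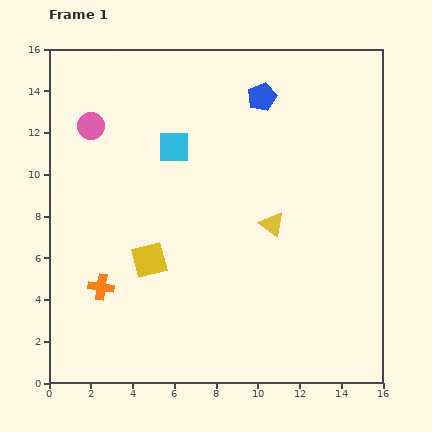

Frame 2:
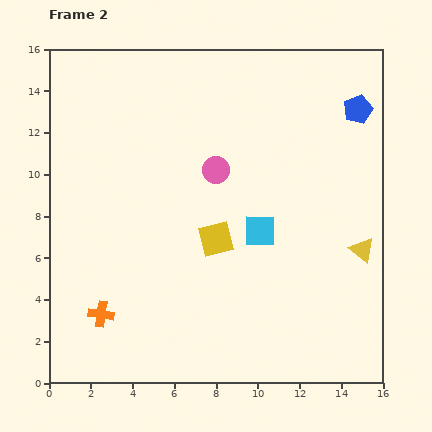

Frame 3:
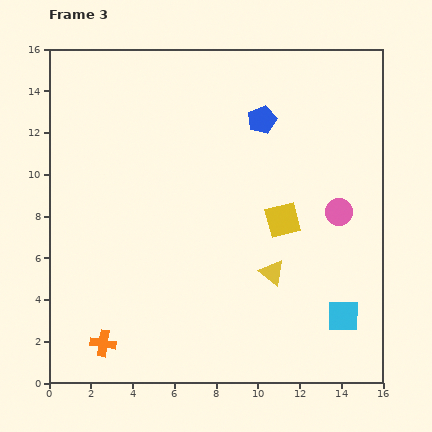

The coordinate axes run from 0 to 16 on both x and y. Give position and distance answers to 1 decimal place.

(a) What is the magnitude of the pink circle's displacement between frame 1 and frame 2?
6.4

The pink circle moved from (2.0, 12.3) to (8.0, 10.2), a distance of √(6.0² + 2.1²) ≈ 6.4.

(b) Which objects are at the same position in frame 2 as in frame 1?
none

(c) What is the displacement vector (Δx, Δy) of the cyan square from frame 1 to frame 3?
(8.1, -8.1)

The cyan square was at (6.0, 11.3) in frame 1 and (14.1, 3.2) in frame 3.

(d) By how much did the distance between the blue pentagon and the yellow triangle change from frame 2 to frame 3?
+0.6

Distance in frame 2: 6.7. Distance in frame 3: 7.3.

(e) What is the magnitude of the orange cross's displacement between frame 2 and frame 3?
1.4

The orange cross moved from (2.5, 3.3) to (2.6, 1.9), a distance of √(0.1² + 1.4²) ≈ 1.4.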